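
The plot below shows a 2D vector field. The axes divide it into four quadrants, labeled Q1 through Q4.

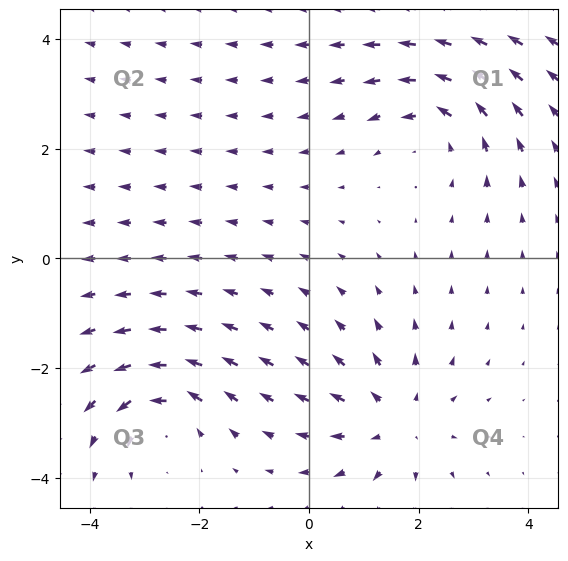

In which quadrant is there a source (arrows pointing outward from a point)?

The source sits at approximately (1.6, -3.0), which lies in quadrant Q4. The divergence there is about +3, positive as expected for a source.

Q4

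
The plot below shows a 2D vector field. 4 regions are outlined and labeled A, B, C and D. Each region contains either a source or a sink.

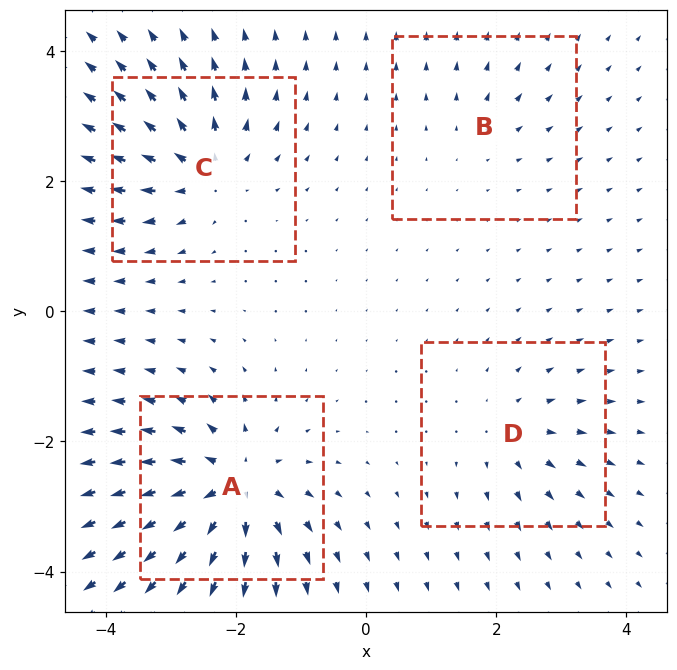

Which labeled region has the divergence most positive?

A

Divergence at each region's feature centre — A: about +9, B: about +2, C: about +7, D: about +4. Region A is most positive.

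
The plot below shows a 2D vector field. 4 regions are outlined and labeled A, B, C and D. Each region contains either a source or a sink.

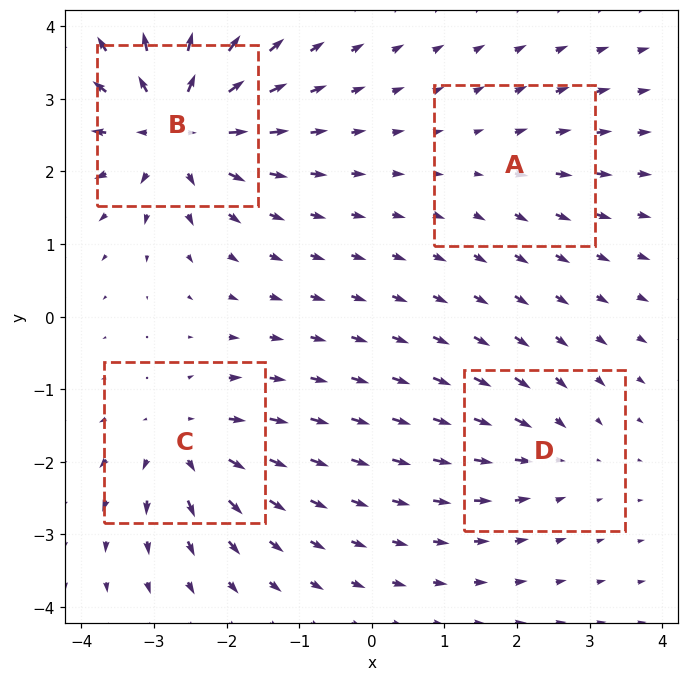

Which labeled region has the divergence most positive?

B

Divergence at each region's feature centre — A: about +2, B: about +9, C: about +6, D: about -4. Region B is most positive.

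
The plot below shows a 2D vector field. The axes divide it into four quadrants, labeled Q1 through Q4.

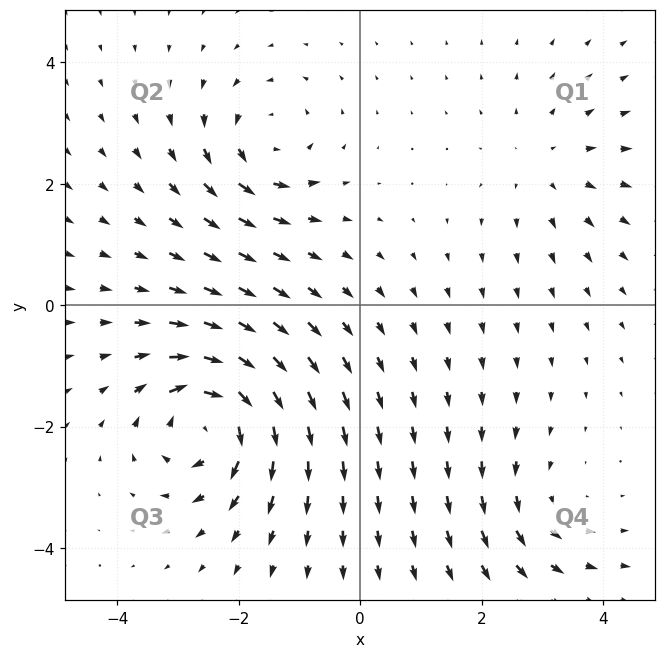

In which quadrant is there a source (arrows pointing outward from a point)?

The source sits at approximately (3.1, 2.3), which lies in quadrant Q1. The divergence there is about +2, positive as expected for a source.

Q1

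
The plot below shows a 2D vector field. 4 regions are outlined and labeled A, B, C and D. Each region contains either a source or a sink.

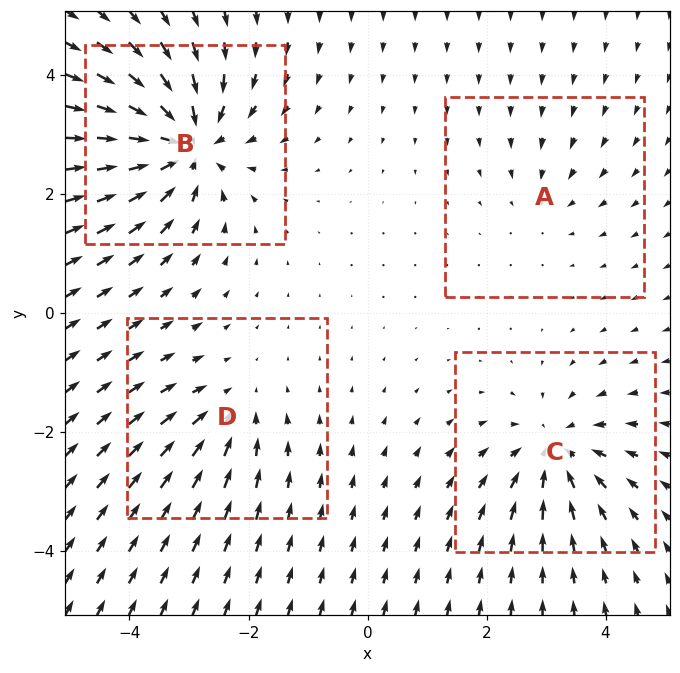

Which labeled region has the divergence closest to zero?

A

Divergence at each region's feature centre — A: about -2, B: about -8, C: about -5, D: about -4. Region A is closest to zero.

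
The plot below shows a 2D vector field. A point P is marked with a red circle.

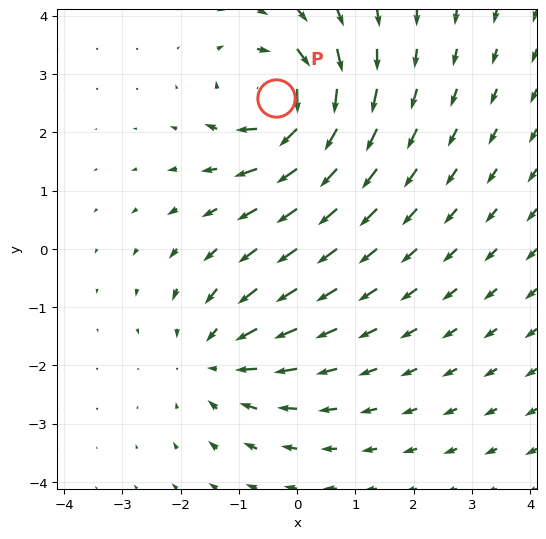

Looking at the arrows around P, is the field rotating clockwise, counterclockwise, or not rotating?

clockwise

Near P at (-0.4, 2.6) the arrows circulate clockwise. The curl (z-component) there is about -6; negative curl means clockwise rotation.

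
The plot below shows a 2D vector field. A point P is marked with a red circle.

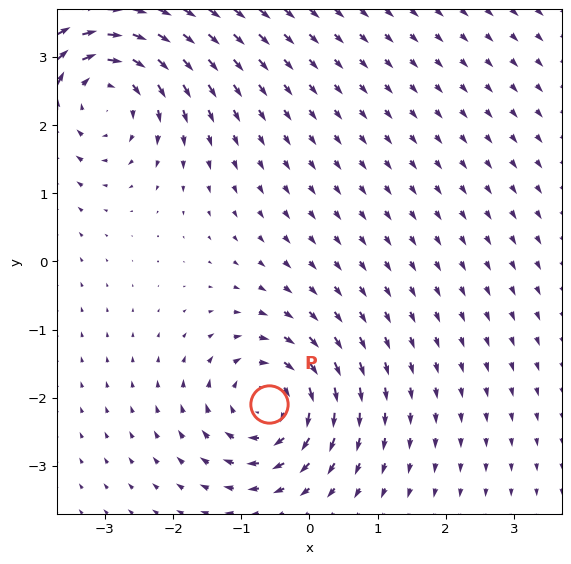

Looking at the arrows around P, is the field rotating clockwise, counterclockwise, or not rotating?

clockwise

Near P at (-0.6, -2.1) the arrows circulate clockwise. The curl (z-component) there is about -4; negative curl means clockwise rotation.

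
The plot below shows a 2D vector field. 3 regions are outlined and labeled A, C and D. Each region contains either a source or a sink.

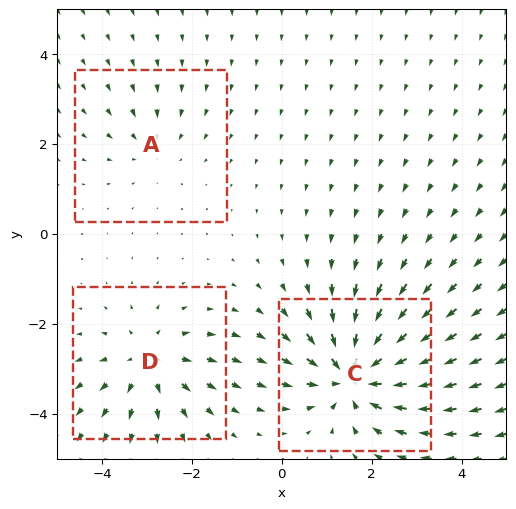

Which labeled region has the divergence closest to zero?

A

Divergence at each region's feature centre — A: about -2, C: about -6, D: about +4. Region A is closest to zero.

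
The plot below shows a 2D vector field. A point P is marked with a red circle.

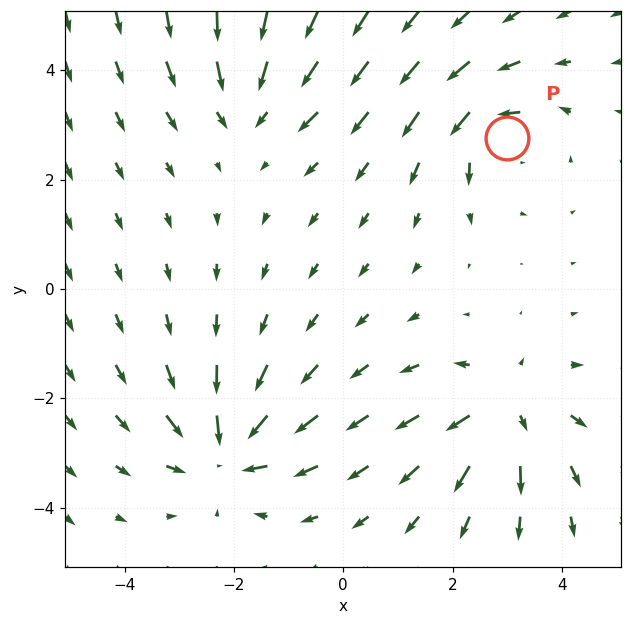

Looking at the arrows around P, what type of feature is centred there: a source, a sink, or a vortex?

vortex

At P (3.0, 2.8) the arrows circulate counterclockwise. Divergence ≈0, curl about +4 — near-zero divergence with nonzero curl is a vortex.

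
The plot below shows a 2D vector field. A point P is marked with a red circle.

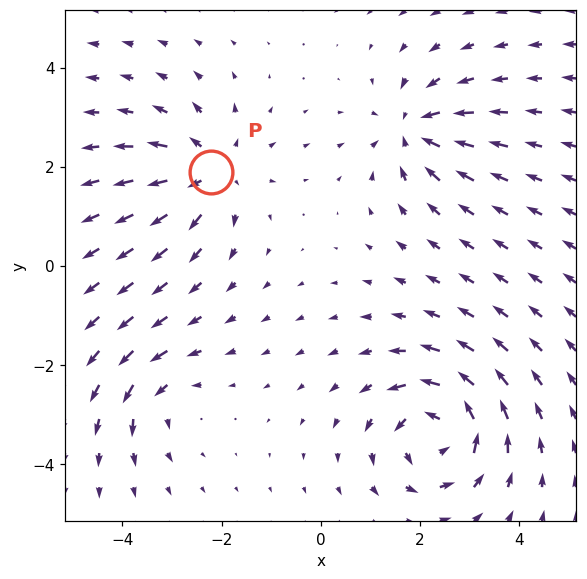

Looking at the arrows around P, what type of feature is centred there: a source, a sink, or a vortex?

At P (-2.2, 1.9) the arrows spread outward. Divergence about +4, curl ≈0 — positive divergence with near-zero curl is a source.

source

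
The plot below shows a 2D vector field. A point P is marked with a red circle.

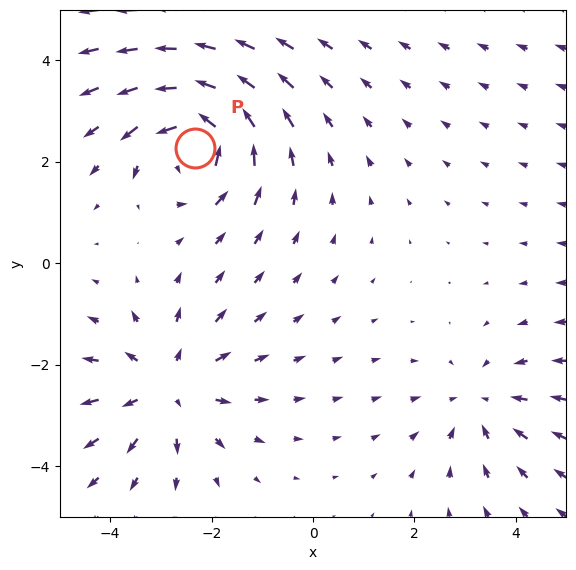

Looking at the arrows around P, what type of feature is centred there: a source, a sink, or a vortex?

vortex

At P (-2.3, 2.3) the arrows circulate counterclockwise. Divergence ≈0, curl about +5 — near-zero divergence with nonzero curl is a vortex.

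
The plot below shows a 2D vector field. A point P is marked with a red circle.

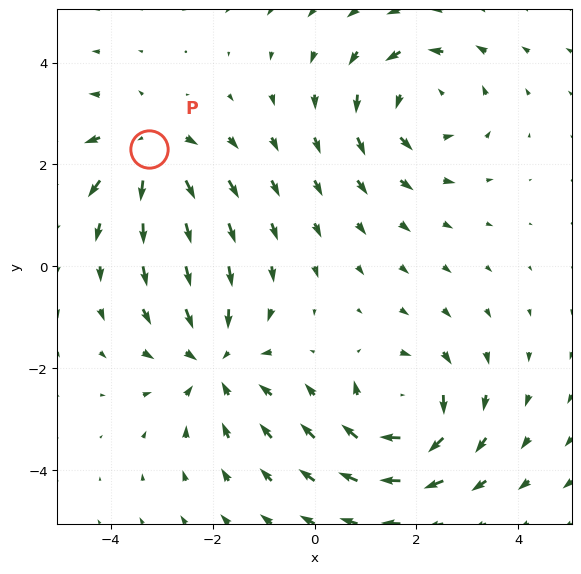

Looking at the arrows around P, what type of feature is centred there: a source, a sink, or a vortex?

At P (-3.2, 2.3) the arrows spread outward. Divergence about +4, curl ≈0 — positive divergence with near-zero curl is a source.

source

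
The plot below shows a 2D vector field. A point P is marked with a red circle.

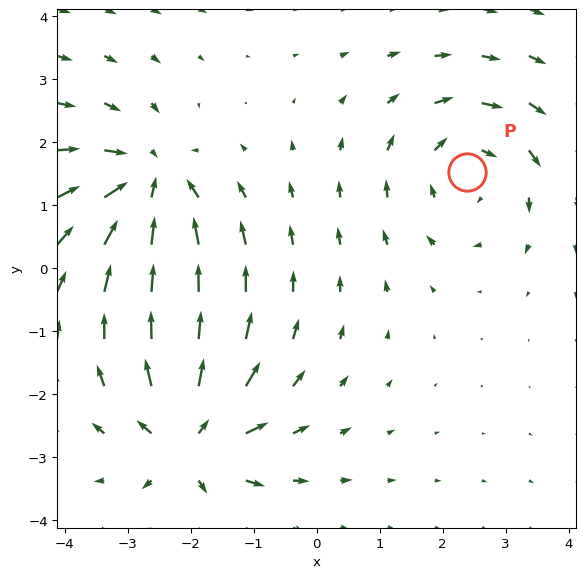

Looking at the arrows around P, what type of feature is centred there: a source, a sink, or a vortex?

At P (2.4, 1.5) the arrows circulate clockwise. Divergence ≈0, curl about -4 — near-zero divergence with nonzero curl is a vortex.

vortex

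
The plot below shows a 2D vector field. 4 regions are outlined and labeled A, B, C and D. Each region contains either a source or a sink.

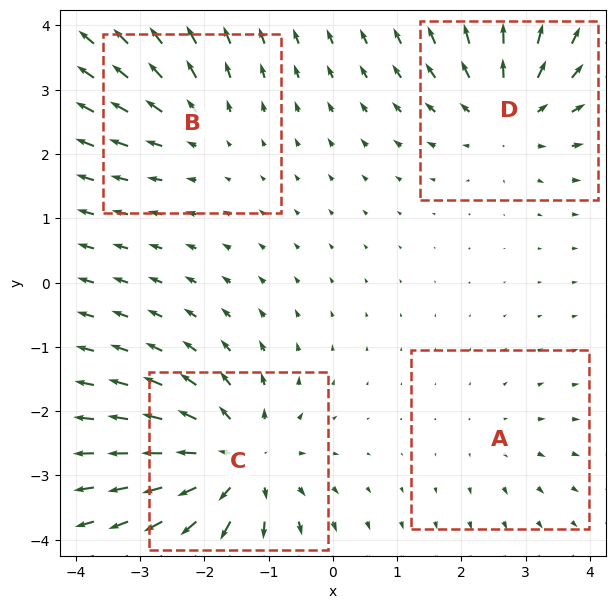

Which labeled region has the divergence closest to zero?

Divergence at each region's feature centre — A: about +2, B: about +3, C: about +7, D: about +5. Region A is closest to zero.

A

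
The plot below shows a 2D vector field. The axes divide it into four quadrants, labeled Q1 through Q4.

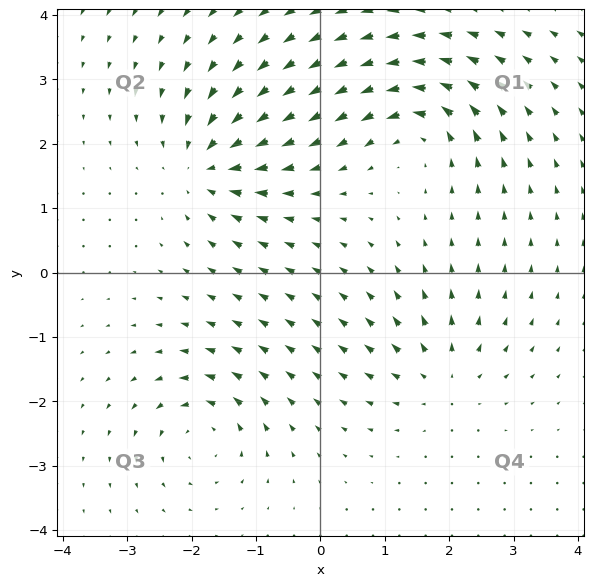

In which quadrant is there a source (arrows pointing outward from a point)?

The source sits at approximately (1.9, -1.6), which lies in quadrant Q4. The divergence there is about +5, positive as expected for a source.

Q4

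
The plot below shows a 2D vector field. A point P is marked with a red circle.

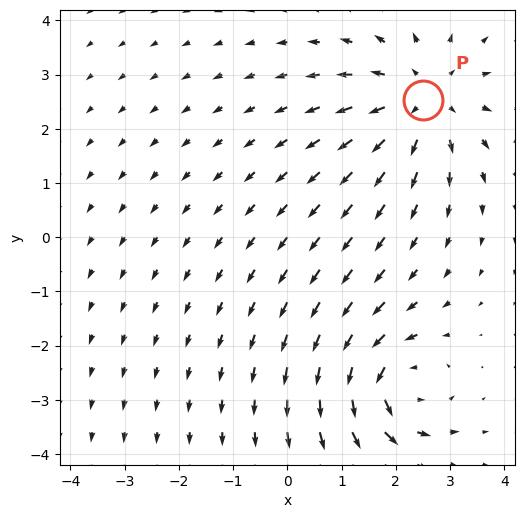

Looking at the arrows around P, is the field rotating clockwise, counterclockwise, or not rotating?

Near P at (2.5, 2.5) the arrows show no circulation. The curl there is ≈0.

not rotating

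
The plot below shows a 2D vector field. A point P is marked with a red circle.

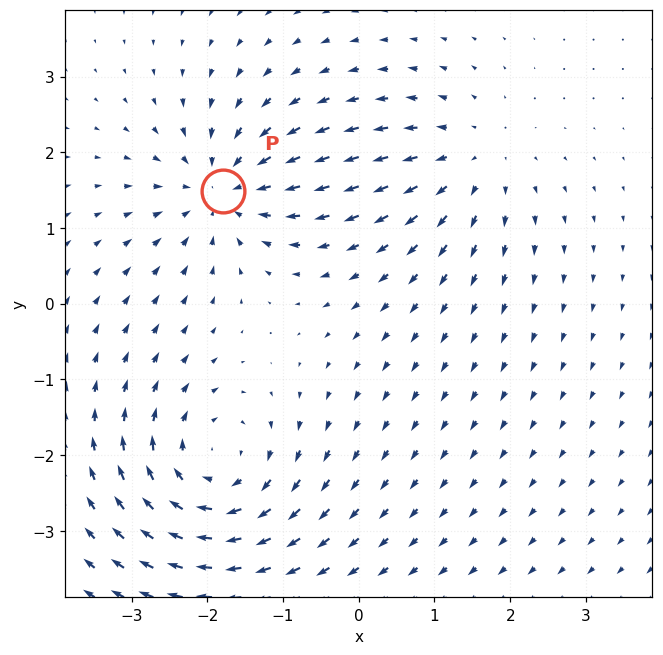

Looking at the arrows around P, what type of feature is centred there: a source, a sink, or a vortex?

At P (-1.8, 1.5) the arrows converge inward. Divergence about -5, curl ≈0 — negative divergence with near-zero curl is a sink.

sink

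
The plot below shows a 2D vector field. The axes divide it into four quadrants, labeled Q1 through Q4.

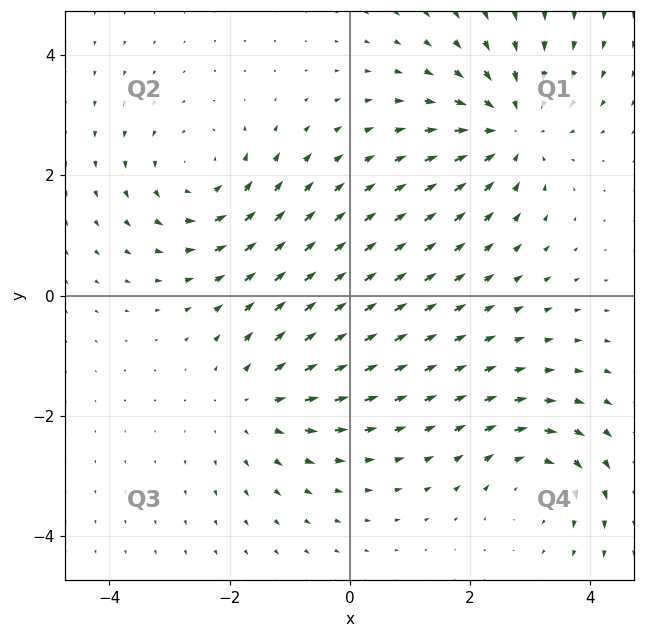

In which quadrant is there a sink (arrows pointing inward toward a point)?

The sink sits at approximately (2.7, 2.8), which lies in quadrant Q1. The divergence there is about -4, negative as expected for a sink.

Q1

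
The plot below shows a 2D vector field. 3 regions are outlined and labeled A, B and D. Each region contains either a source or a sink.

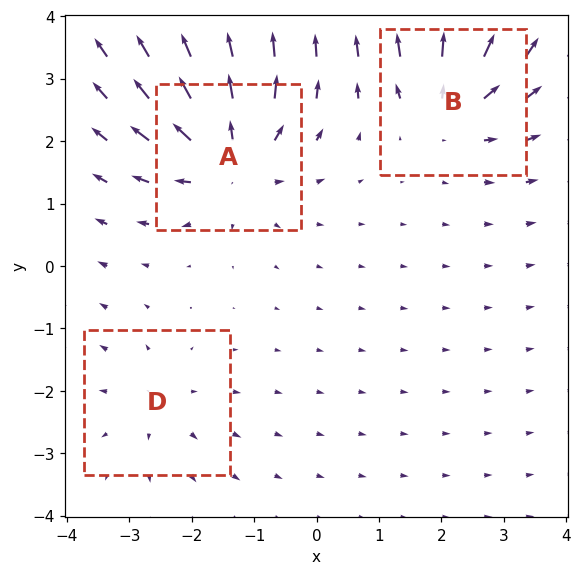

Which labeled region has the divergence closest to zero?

D

Divergence at each region's feature centre — A: about +6, B: about +4, D: about +3. Region D is closest to zero.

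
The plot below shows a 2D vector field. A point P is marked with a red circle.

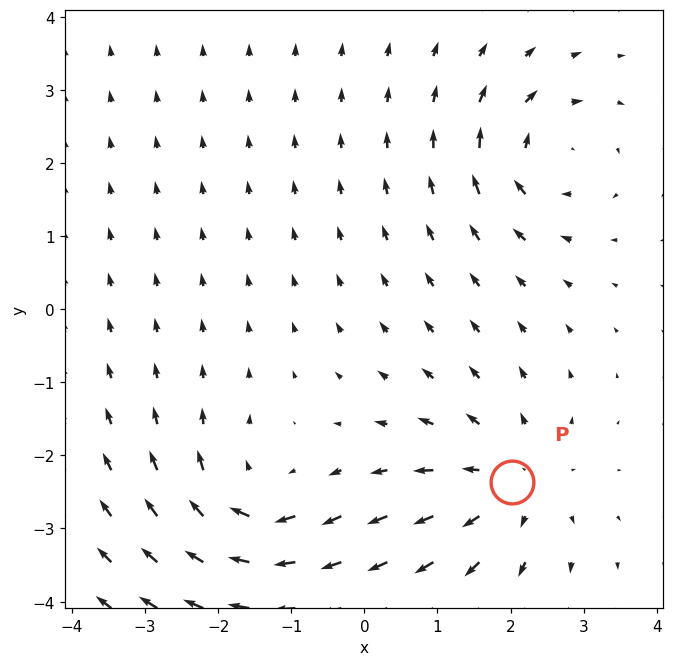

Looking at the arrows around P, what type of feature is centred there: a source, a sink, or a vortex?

source

At P (2.0, -2.4) the arrows spread outward. Divergence about +4, curl ≈0 — positive divergence with near-zero curl is a source.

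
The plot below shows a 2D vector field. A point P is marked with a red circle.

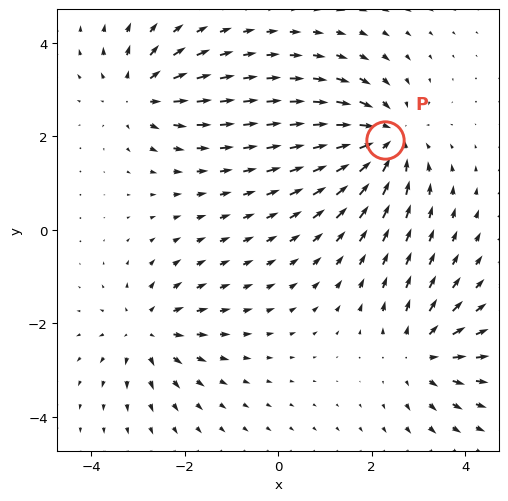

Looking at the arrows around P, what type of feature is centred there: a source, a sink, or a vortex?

At P (2.3, 1.9) the arrows converge inward. Divergence about -5, curl ≈0 — negative divergence with near-zero curl is a sink.

sink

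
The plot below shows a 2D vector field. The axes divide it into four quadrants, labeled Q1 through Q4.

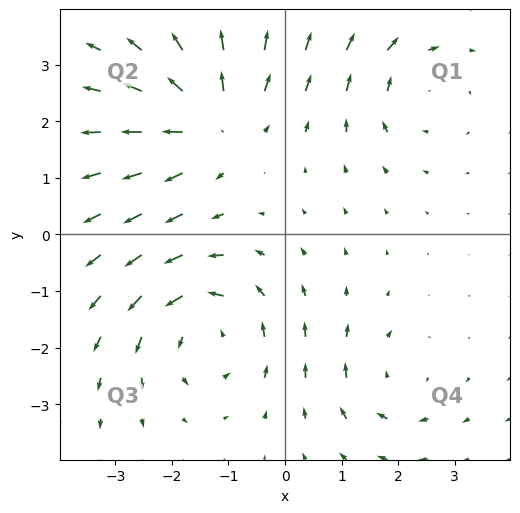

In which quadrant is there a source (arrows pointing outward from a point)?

Q2

The source sits at approximately (-1.3, 2.0), which lies in quadrant Q2. The divergence there is about +5, positive as expected for a source.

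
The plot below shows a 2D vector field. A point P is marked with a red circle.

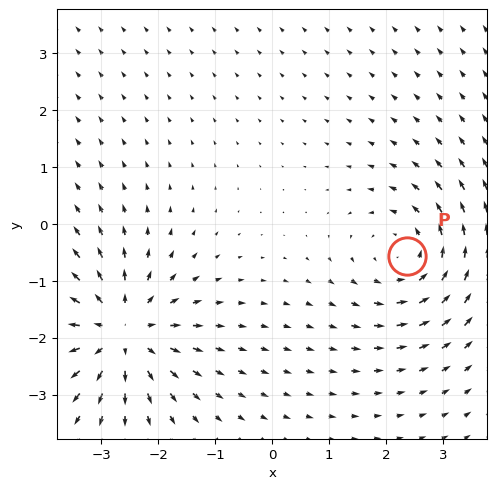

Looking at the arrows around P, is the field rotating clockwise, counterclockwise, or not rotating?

counterclockwise

Near P at (2.4, -0.6) the arrows circulate counterclockwise. The curl (z-component) there is about +4; positive curl means counterclockwise rotation.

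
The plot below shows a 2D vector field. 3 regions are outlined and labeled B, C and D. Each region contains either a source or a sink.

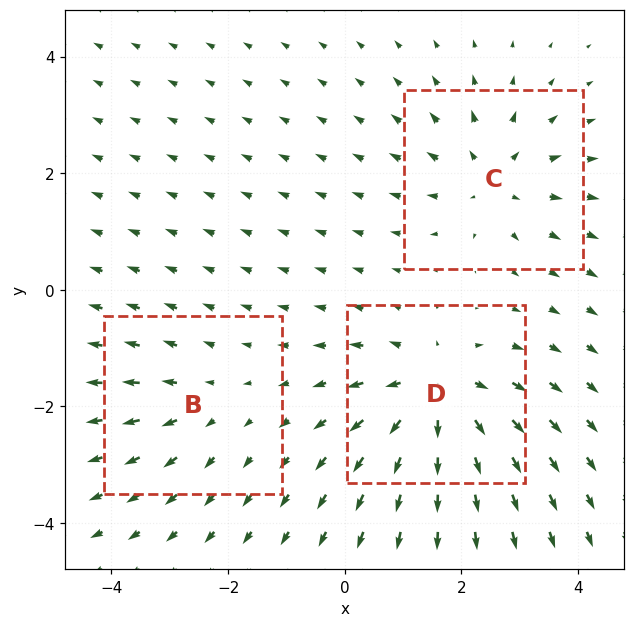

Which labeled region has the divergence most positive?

Divergence at each region's feature centre — B: about +2, C: about +3, D: about +5. Region D is most positive.

D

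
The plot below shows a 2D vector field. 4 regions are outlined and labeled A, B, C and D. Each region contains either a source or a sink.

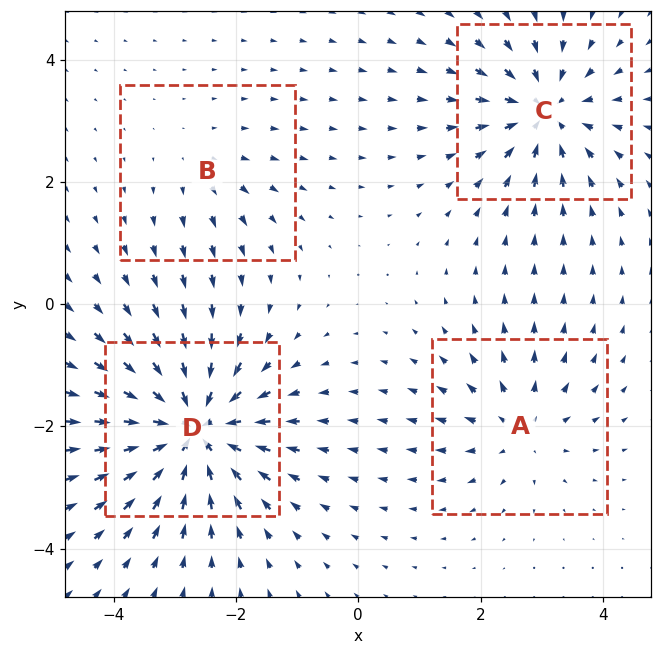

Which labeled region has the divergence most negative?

D

Divergence at each region's feature centre — A: about +4, B: about +2, C: about -5, D: about -8. Region D is most negative.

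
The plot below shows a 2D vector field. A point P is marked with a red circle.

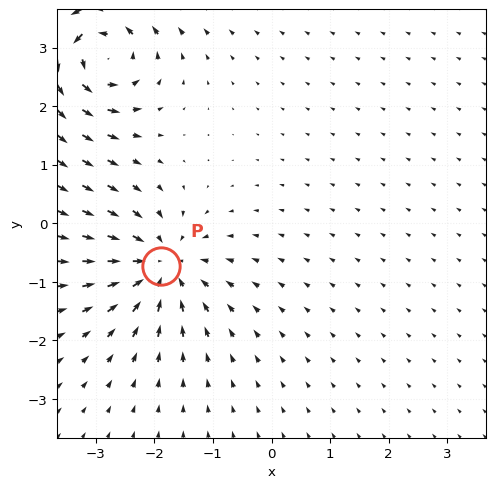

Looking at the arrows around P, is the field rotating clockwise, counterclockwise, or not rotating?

not rotating

Near P at (-1.9, -0.7) the arrows show no circulation. The curl there is ≈0.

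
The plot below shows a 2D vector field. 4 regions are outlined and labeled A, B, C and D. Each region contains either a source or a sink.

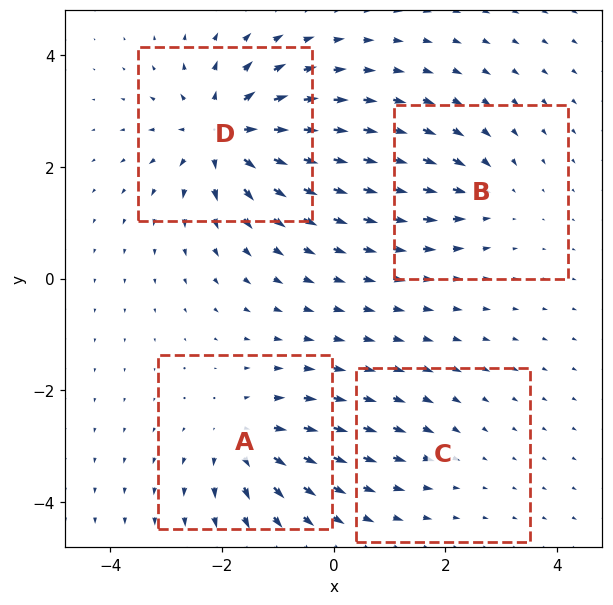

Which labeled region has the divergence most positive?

Divergence at each region's feature centre — A: about +5, B: about -4, C: about -2, D: about +8. Region D is most positive.

D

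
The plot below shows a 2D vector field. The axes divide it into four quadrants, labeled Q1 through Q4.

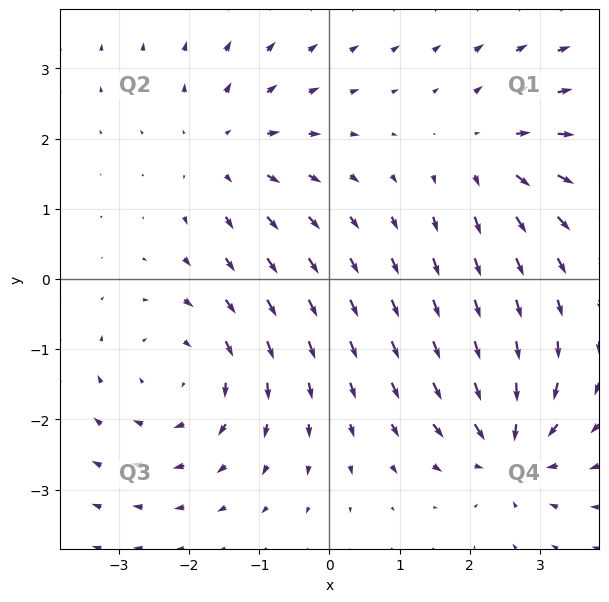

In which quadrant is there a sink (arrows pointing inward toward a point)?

The sink sits at approximately (2.6, -2.4), which lies in quadrant Q4. The divergence there is about -5, negative as expected for a sink.

Q4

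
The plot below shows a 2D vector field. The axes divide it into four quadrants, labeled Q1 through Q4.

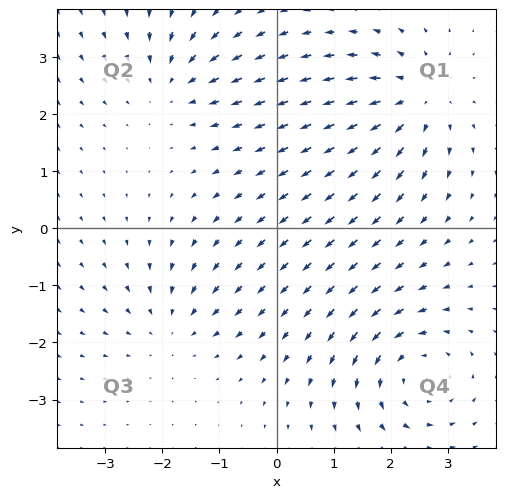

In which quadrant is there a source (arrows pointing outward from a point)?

Q1

The source sits at approximately (2.5, 2.3), which lies in quadrant Q1. The divergence there is about +4, positive as expected for a source.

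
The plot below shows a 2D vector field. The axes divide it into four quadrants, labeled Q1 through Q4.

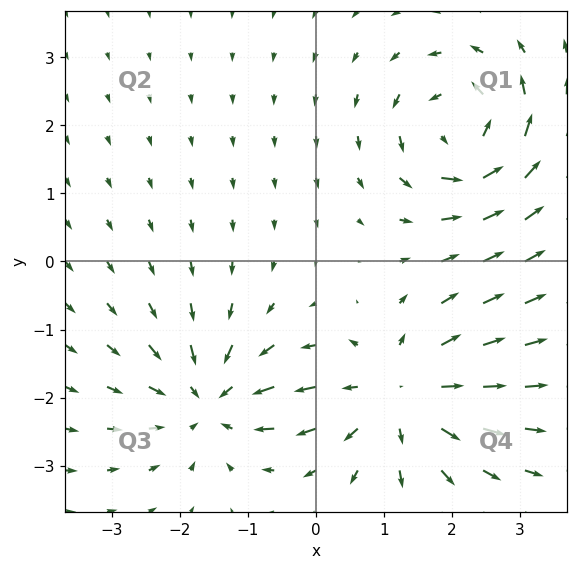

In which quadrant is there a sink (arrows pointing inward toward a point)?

The sink sits at approximately (-1.5, -2.0), which lies in quadrant Q3. The divergence there is about -3, negative as expected for a sink.

Q3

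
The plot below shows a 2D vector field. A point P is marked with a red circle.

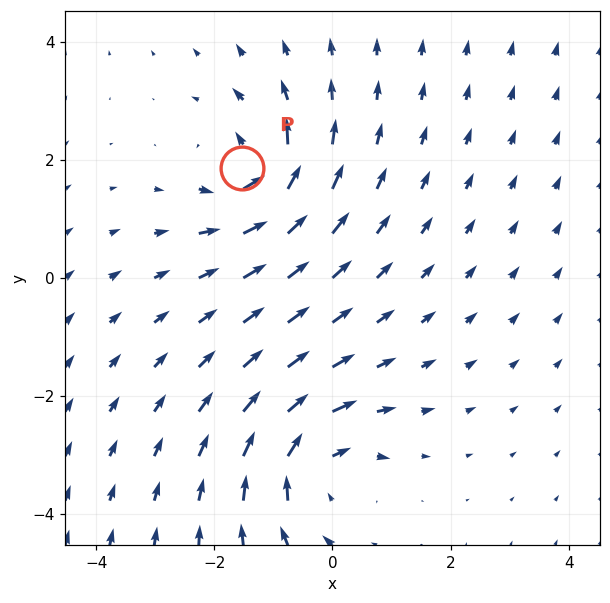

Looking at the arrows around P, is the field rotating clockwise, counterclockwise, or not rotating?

Near P at (-1.5, 1.9) the arrows circulate counterclockwise. The curl (z-component) there is about +4; positive curl means counterclockwise rotation.

counterclockwise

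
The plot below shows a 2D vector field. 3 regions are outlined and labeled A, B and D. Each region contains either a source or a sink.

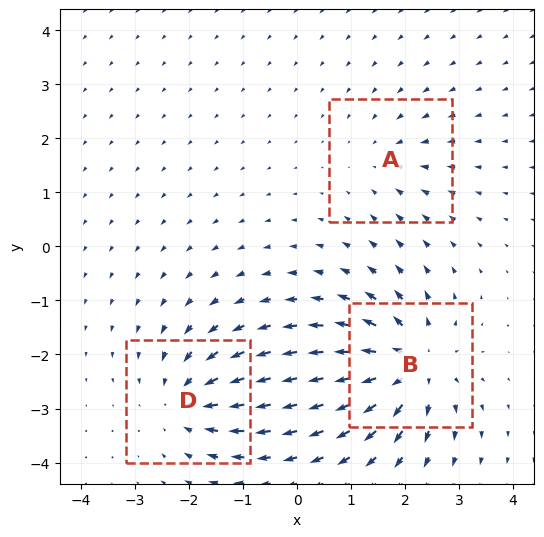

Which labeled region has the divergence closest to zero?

A

Divergence at each region's feature centre — A: about -2, B: about +5, D: about -4. Region A is closest to zero.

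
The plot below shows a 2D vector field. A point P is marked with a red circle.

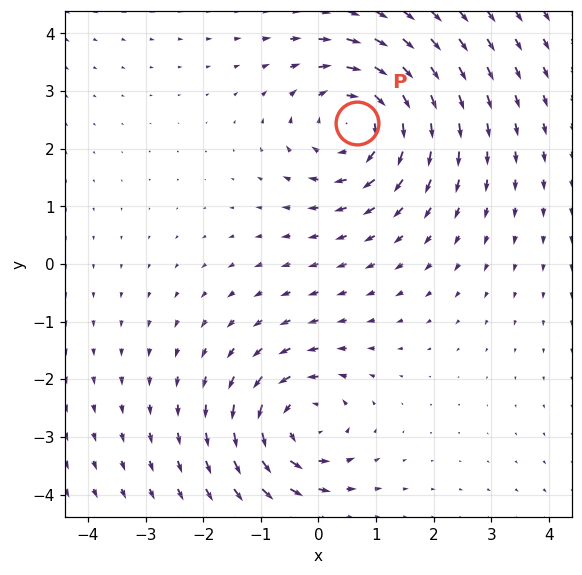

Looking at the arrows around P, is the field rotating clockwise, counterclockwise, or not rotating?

clockwise

Near P at (0.7, 2.4) the arrows circulate clockwise. The curl (z-component) there is about -4; negative curl means clockwise rotation.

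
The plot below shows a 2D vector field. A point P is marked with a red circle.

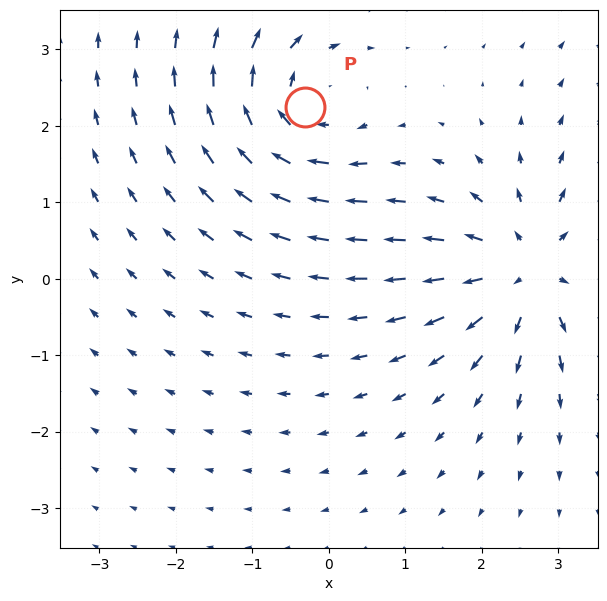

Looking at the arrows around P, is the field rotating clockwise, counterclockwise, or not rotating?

Near P at (-0.3, 2.2) the arrows circulate clockwise. The curl (z-component) there is about -5; negative curl means clockwise rotation.

clockwise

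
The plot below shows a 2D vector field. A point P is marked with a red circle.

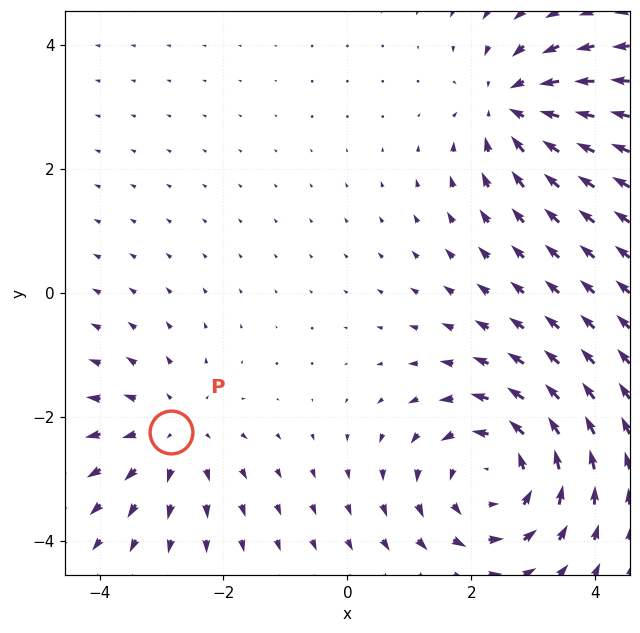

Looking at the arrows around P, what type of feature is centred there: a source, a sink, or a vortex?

At P (-2.8, -2.2) the arrows spread outward. Divergence about +3, curl ≈0 — positive divergence with near-zero curl is a source.

source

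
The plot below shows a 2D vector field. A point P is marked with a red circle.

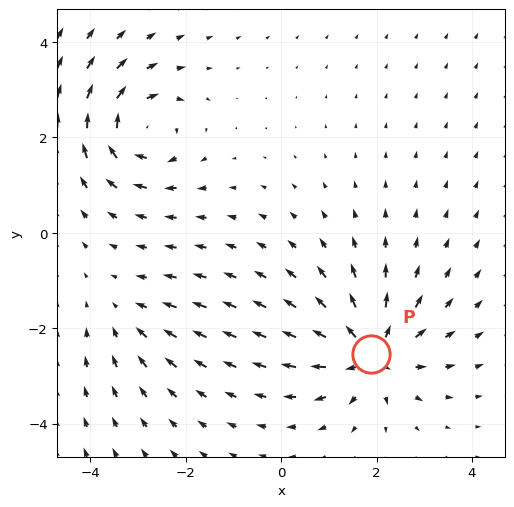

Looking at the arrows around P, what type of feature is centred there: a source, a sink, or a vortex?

source

At P (1.9, -2.5) the arrows spread outward. Divergence about +6, curl ≈0 — positive divergence with near-zero curl is a source.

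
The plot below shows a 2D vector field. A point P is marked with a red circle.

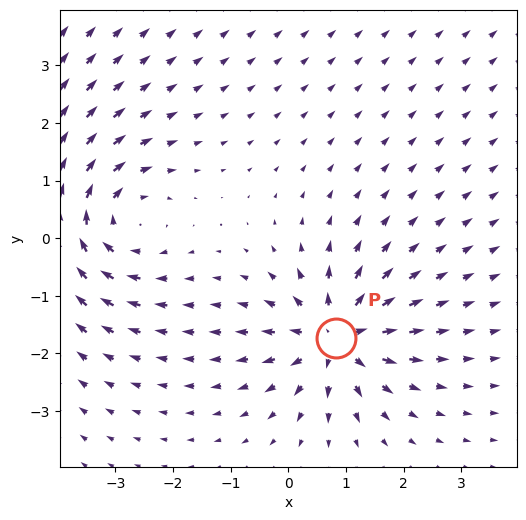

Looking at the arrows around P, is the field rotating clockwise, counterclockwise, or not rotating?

not rotating

Near P at (0.8, -1.7) the arrows show no circulation. The curl there is ≈0.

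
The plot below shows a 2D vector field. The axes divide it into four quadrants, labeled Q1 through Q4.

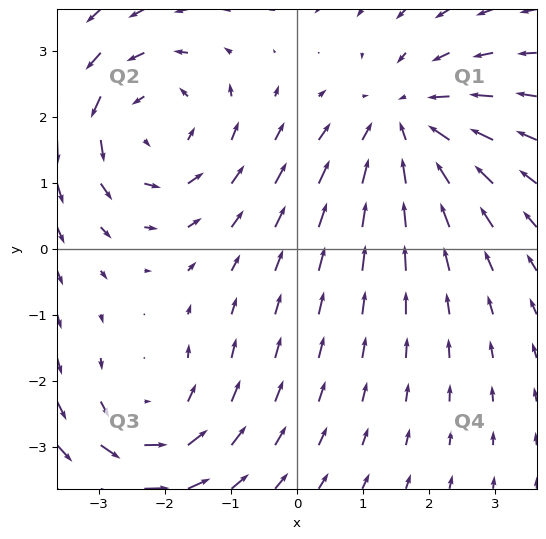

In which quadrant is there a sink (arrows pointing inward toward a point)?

Q1

The sink sits at approximately (1.6, 1.9), which lies in quadrant Q1. The divergence there is about -4, negative as expected for a sink.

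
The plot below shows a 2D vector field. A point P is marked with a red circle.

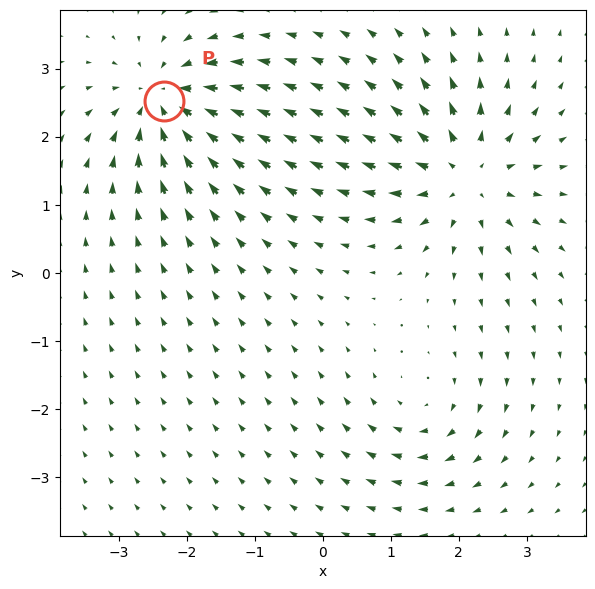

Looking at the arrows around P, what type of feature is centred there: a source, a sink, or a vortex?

sink

At P (-2.3, 2.5) the arrows converge inward. Divergence about -6, curl ≈0 — negative divergence with near-zero curl is a sink.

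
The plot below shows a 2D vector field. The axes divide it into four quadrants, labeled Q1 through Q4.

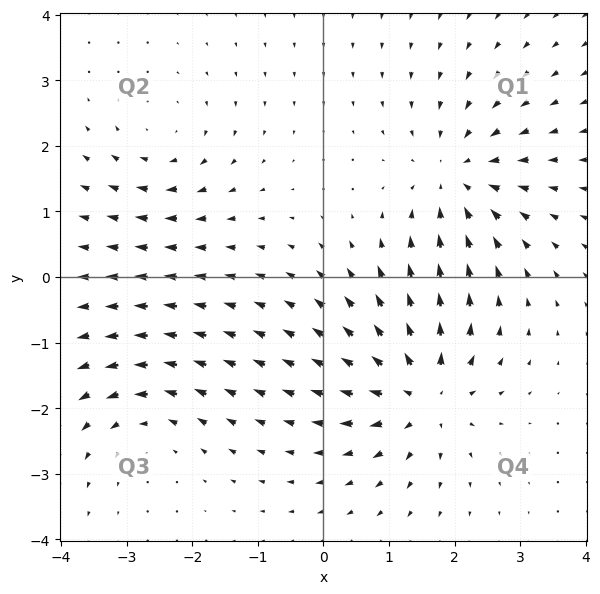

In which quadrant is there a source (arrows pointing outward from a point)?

The source sits at approximately (1.5, -1.8), which lies in quadrant Q4. The divergence there is about +7, positive as expected for a source.

Q4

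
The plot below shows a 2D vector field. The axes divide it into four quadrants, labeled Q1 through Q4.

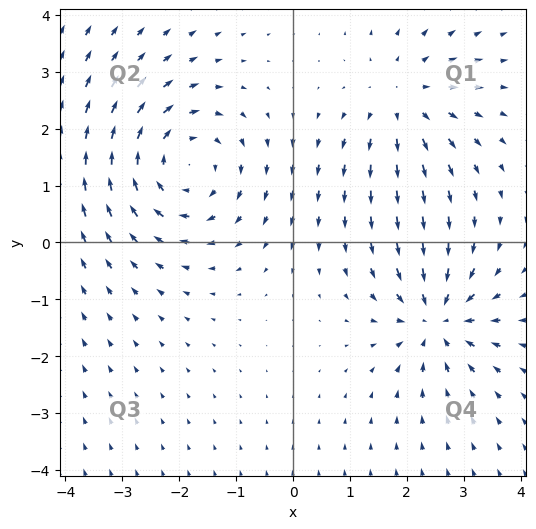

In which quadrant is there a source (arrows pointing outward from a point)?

The source sits at approximately (1.9, 2.5), which lies in quadrant Q1. The divergence there is about +3, positive as expected for a source.

Q1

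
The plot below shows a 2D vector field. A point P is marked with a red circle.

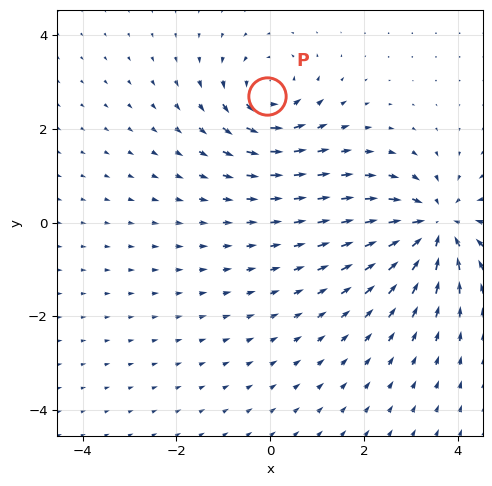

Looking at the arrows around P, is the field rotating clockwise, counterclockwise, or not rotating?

Near P at (-0.1, 2.7) the arrows circulate counterclockwise. The curl (z-component) there is about +4; positive curl means counterclockwise rotation.

counterclockwise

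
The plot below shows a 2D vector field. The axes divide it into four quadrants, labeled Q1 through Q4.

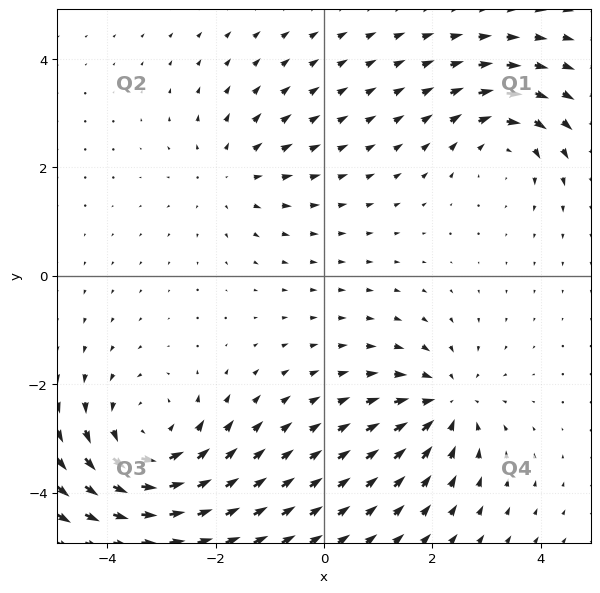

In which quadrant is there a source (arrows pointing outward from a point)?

Q2

The source sits at approximately (-1.7, 1.9), which lies in quadrant Q2. The divergence there is about +2, positive as expected for a source.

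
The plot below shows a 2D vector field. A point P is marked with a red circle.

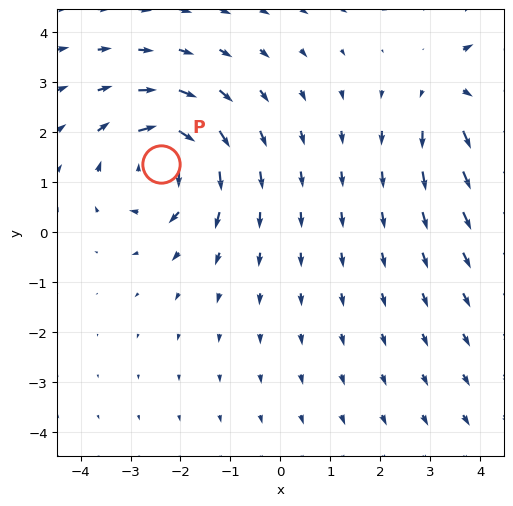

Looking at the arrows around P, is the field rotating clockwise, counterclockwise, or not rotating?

Near P at (-2.4, 1.4) the arrows circulate clockwise. The curl (z-component) there is about -5; negative curl means clockwise rotation.

clockwise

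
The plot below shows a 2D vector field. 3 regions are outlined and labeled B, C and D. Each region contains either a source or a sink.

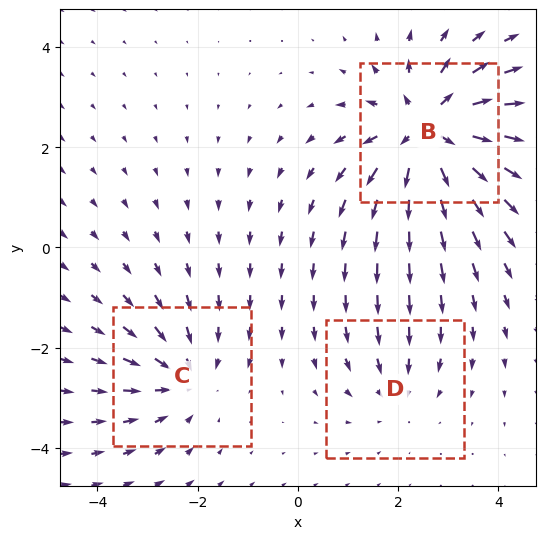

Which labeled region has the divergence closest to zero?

D

Divergence at each region's feature centre — B: about +5, C: about -3, D: about -2. Region D is closest to zero.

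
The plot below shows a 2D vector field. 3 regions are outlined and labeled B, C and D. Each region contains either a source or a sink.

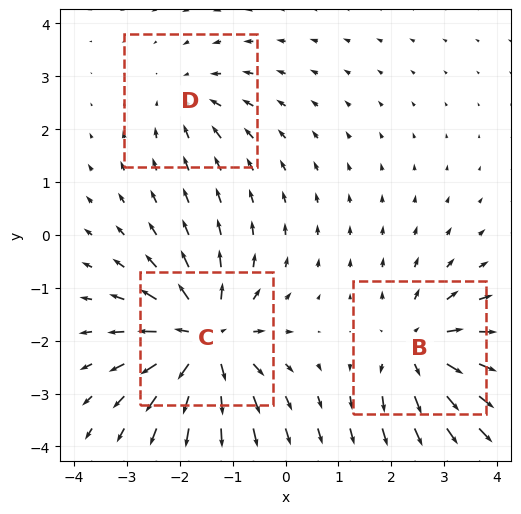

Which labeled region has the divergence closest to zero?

D

Divergence at each region's feature centre — B: about +4, C: about +6, D: about -2. Region D is closest to zero.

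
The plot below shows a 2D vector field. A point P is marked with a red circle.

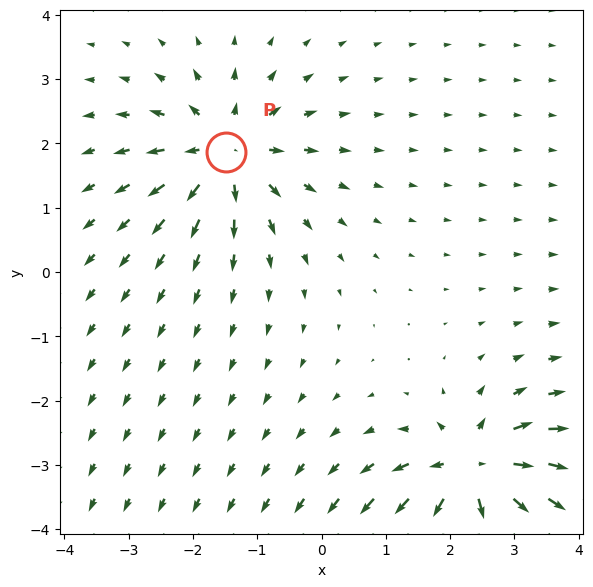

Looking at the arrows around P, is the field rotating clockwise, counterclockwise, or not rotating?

not rotating

Near P at (-1.5, 1.9) the arrows show no circulation. The curl there is ≈0.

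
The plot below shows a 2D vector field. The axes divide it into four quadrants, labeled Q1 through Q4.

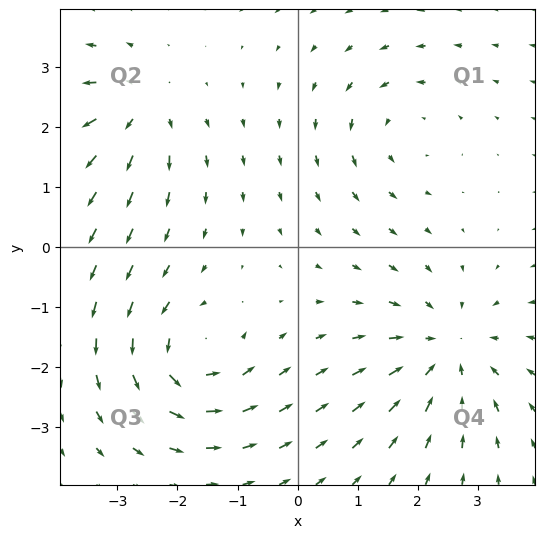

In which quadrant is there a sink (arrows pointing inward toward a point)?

Q4

The sink sits at approximately (2.5, -1.7), which lies in quadrant Q4. The divergence there is about -4, negative as expected for a sink.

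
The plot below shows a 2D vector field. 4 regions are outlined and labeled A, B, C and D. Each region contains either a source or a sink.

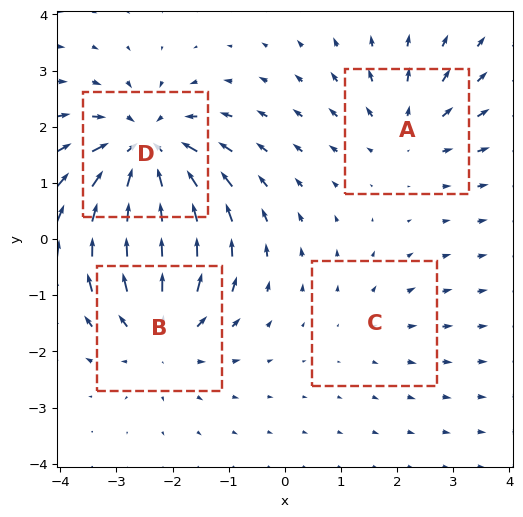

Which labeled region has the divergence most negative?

Divergence at each region's feature centre — A: about +3, B: about +5, C: about +2, D: about -7. Region D is most negative.

D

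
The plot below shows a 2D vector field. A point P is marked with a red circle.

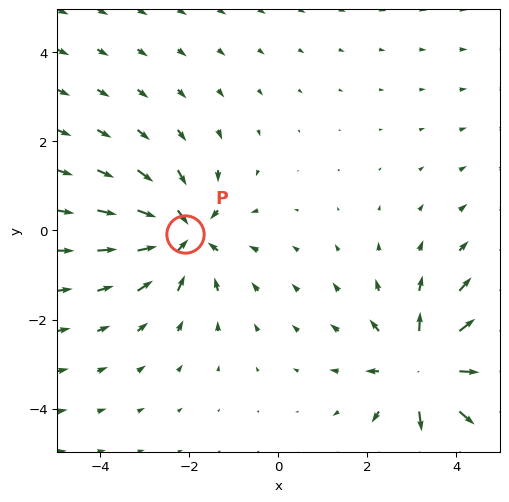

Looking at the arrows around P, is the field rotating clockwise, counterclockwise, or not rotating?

not rotating

Near P at (-2.1, -0.1) the arrows show no circulation. The curl there is ≈0.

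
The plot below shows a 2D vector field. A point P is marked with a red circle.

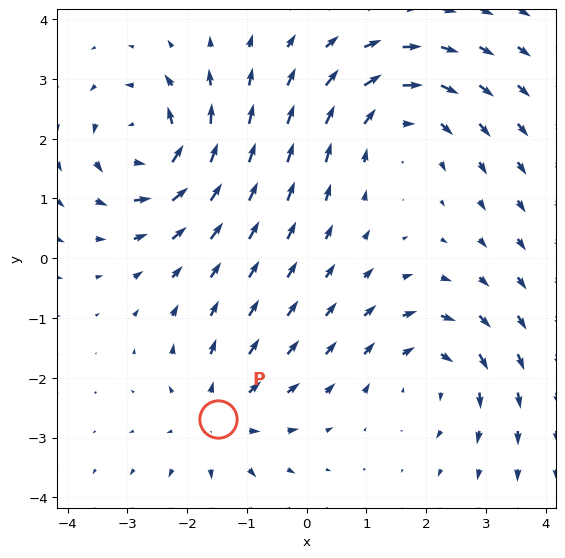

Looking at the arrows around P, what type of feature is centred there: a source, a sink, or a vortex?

At P (-1.5, -2.7) the arrows spread outward. Divergence about +3, curl ≈0 — positive divergence with near-zero curl is a source.

source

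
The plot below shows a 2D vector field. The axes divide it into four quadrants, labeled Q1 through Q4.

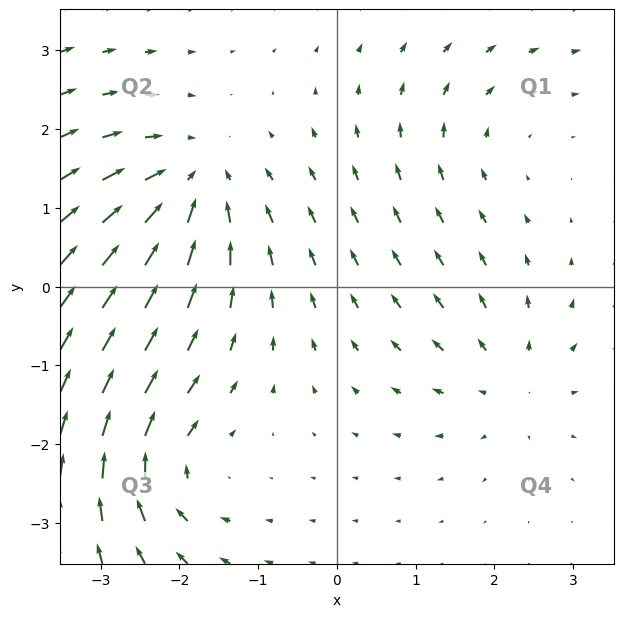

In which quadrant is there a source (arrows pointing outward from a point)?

The source sits at approximately (2.2, -1.2), which lies in quadrant Q4. The divergence there is about +3, positive as expected for a source.

Q4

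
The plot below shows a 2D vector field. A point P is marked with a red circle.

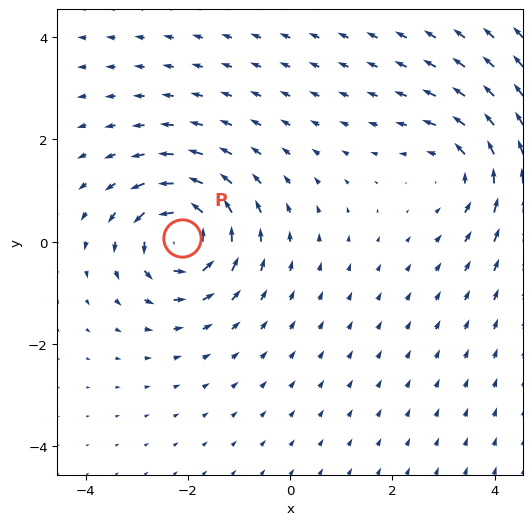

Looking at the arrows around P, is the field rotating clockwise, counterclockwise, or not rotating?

counterclockwise

Near P at (-2.1, 0.1) the arrows circulate counterclockwise. The curl (z-component) there is about +5; positive curl means counterclockwise rotation.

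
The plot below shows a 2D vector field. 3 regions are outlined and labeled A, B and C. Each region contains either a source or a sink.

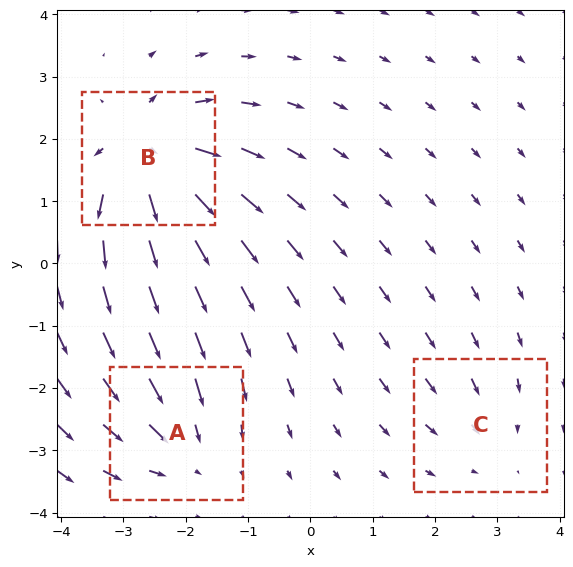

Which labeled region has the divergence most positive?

B

Divergence at each region's feature centre — A: about -3, B: about +6, C: about -2. Region B is most positive.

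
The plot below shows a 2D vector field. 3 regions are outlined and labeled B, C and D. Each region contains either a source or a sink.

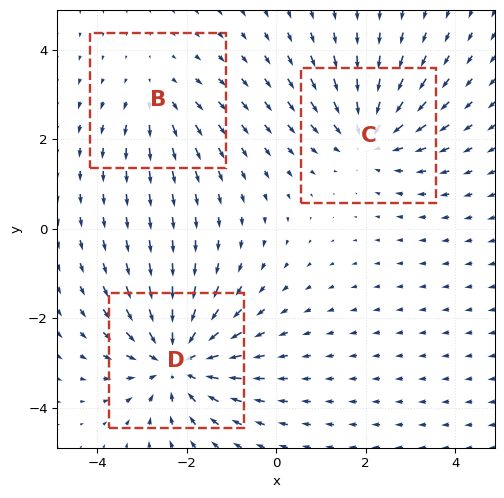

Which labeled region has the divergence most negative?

Divergence at each region's feature centre — B: about +2, C: about -3, D: about -4. Region D is most negative.

D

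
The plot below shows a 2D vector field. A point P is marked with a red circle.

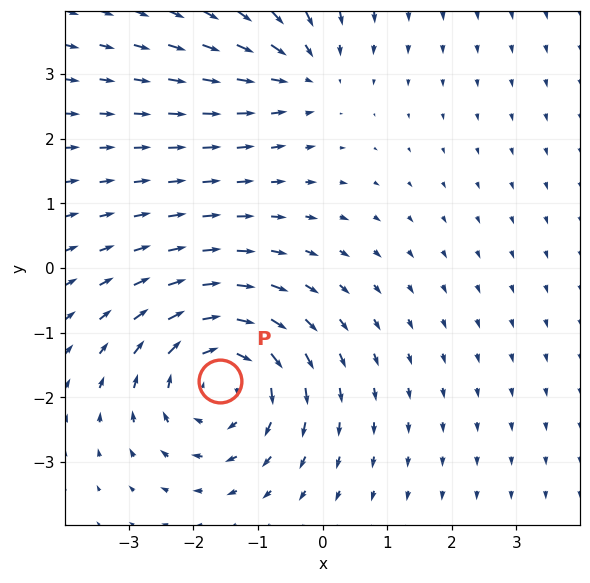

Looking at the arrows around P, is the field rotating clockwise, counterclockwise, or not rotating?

Near P at (-1.6, -1.8) the arrows circulate clockwise. The curl (z-component) there is about -5; negative curl means clockwise rotation.

clockwise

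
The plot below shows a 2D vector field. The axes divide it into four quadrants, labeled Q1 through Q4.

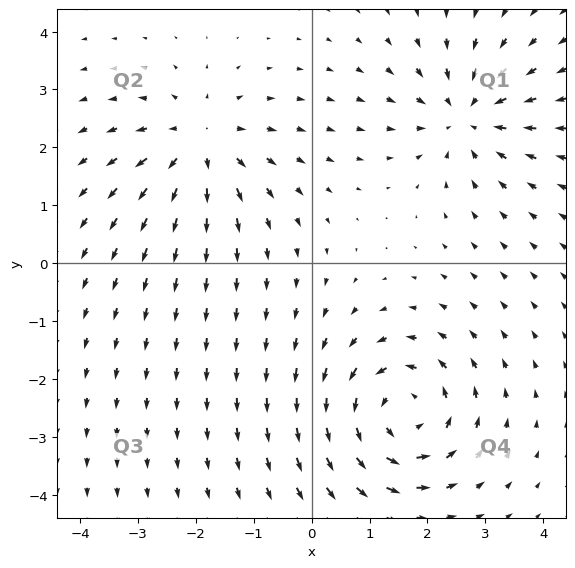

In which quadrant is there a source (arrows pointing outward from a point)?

Q2

The source sits at approximately (-1.9, 2.1), which lies in quadrant Q2. The divergence there is about +4, positive as expected for a source.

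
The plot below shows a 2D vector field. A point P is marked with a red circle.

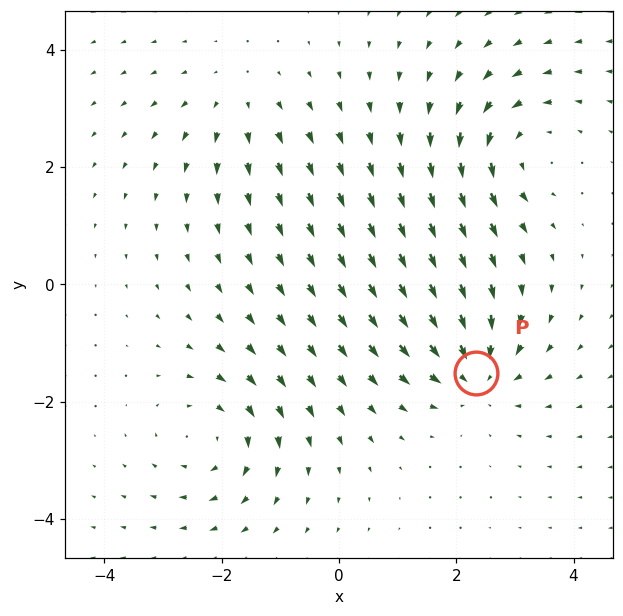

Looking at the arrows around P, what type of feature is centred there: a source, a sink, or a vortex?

At P (2.3, -1.5) the arrows converge inward. Divergence about -6, curl ≈0 — negative divergence with near-zero curl is a sink.

sink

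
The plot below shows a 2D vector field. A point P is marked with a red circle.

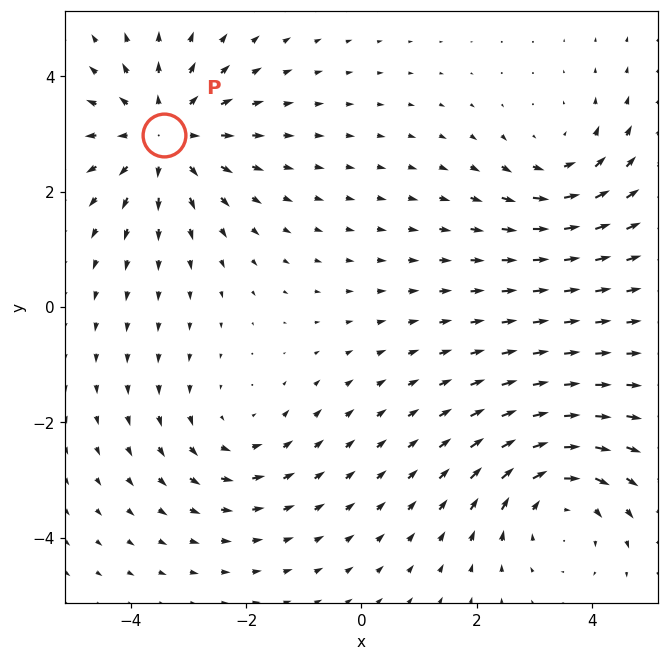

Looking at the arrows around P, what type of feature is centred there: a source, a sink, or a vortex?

source

At P (-3.4, 3.0) the arrows spread outward. Divergence about +4, curl ≈0 — positive divergence with near-zero curl is a source.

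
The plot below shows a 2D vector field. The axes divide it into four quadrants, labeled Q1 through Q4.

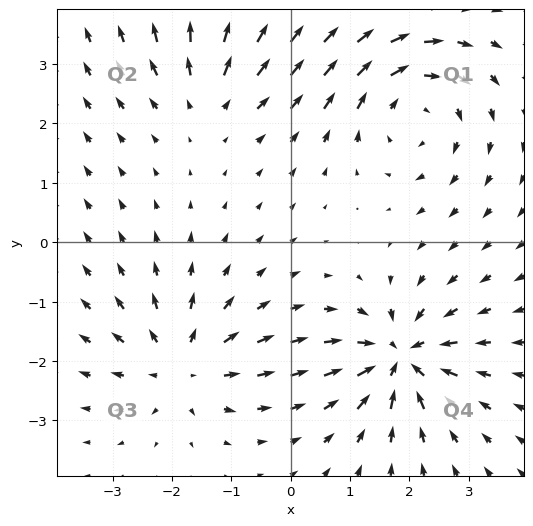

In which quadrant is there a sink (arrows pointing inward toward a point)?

Q4

The sink sits at approximately (1.8, -1.9), which lies in quadrant Q4. The divergence there is about -6, negative as expected for a sink.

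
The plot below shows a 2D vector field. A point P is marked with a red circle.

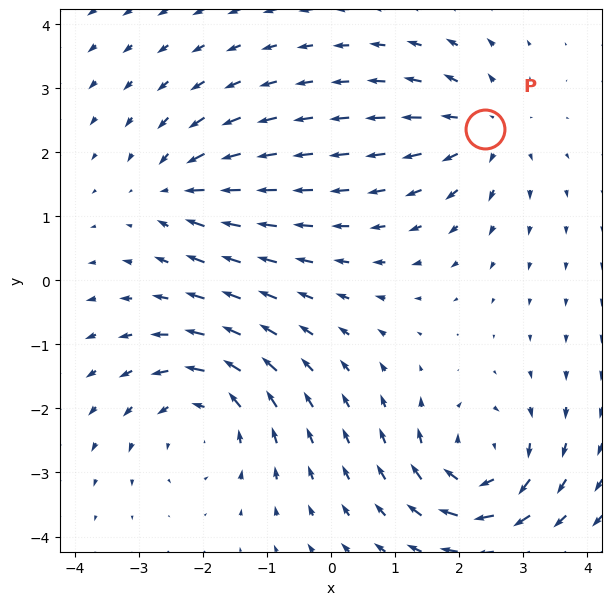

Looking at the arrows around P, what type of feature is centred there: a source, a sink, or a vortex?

source

At P (2.4, 2.4) the arrows spread outward. Divergence about +4, curl ≈0 — positive divergence with near-zero curl is a source.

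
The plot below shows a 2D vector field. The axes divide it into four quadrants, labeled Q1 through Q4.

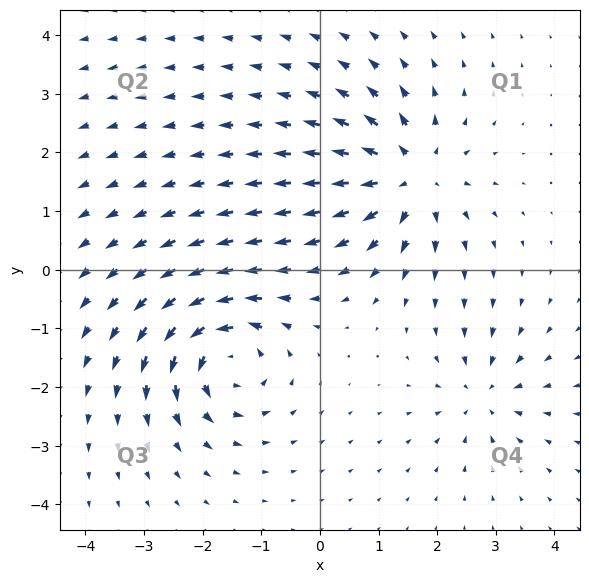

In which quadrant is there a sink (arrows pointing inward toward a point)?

The sink sits at approximately (2.8, -2.1), which lies in quadrant Q4. The divergence there is about -4, negative as expected for a sink.

Q4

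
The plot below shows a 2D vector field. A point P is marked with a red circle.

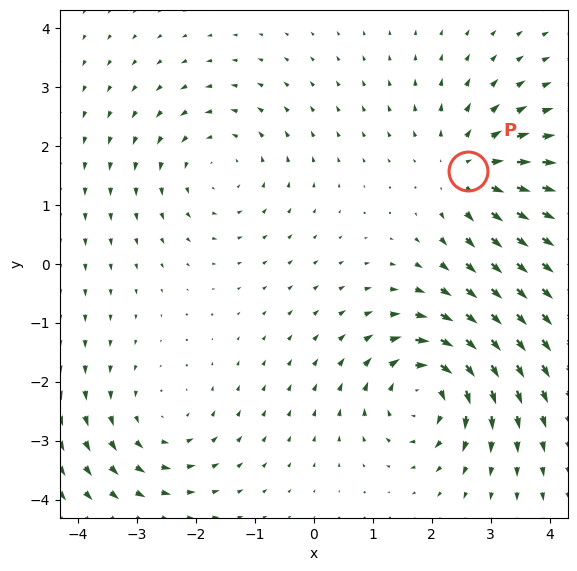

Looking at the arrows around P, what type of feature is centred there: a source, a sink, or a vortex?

source

At P (2.6, 1.6) the arrows spread outward. Divergence about +4, curl ≈0 — positive divergence with near-zero curl is a source.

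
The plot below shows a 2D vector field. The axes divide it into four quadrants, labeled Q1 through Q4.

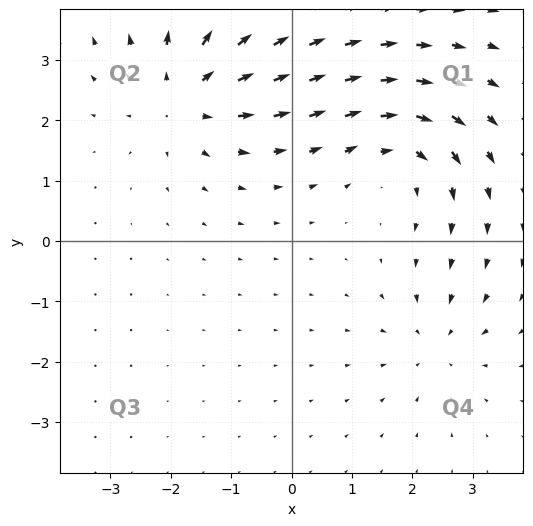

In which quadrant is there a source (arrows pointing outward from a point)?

The source sits at approximately (-1.7, 2.4), which lies in quadrant Q2. The divergence there is about +4, positive as expected for a source.

Q2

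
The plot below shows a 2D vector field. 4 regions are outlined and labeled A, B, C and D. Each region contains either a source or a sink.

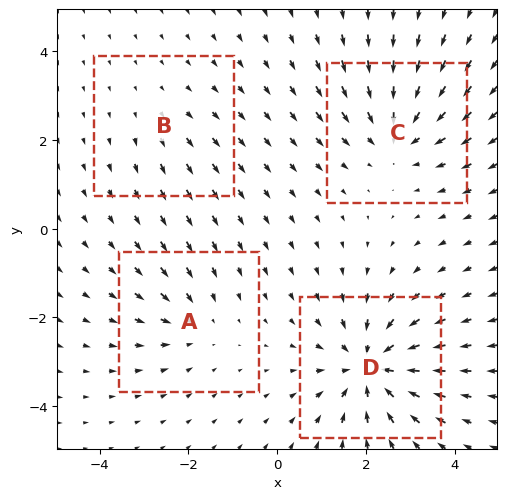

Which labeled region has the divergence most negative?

Divergence at each region's feature centre — A: about -3, B: about +2, C: about -5, D: about -7. Region D is most negative.

D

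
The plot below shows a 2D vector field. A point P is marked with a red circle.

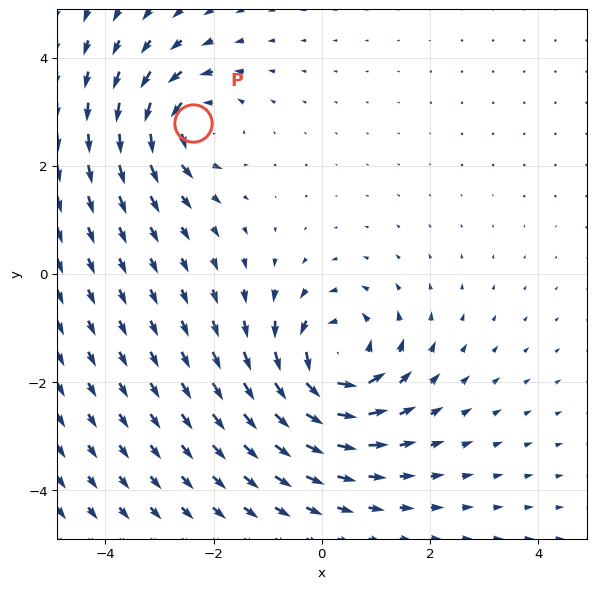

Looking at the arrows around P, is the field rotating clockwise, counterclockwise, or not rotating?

counterclockwise

Near P at (-2.4, 2.8) the arrows circulate counterclockwise. The curl (z-component) there is about +4; positive curl means counterclockwise rotation.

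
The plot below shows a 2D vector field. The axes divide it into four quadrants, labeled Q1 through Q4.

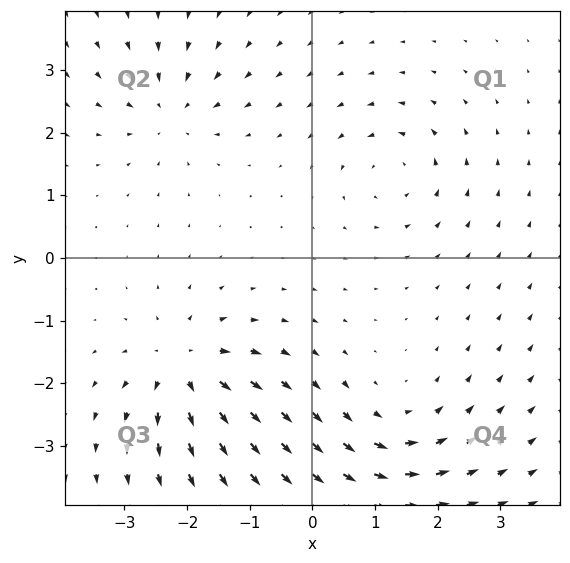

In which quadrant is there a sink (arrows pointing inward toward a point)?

Q2

The sink sits at approximately (-2.3, 2.4), which lies in quadrant Q2. The divergence there is about -5, negative as expected for a sink.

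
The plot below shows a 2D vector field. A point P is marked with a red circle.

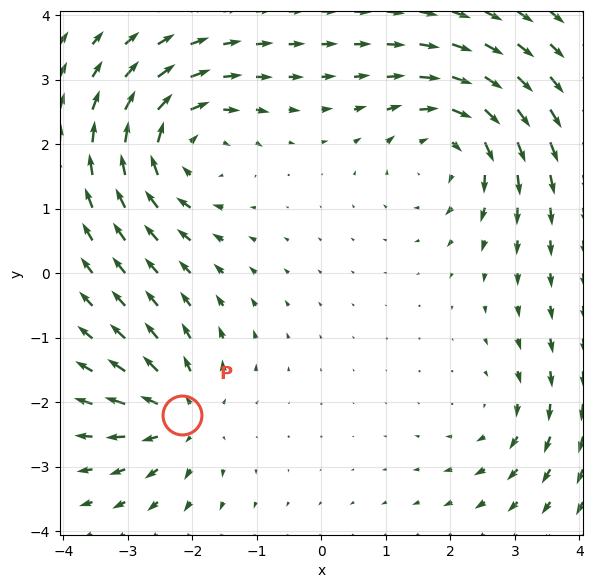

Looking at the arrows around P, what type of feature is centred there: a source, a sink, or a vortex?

source

At P (-2.2, -2.2) the arrows spread outward. Divergence about +5, curl ≈0 — positive divergence with near-zero curl is a source.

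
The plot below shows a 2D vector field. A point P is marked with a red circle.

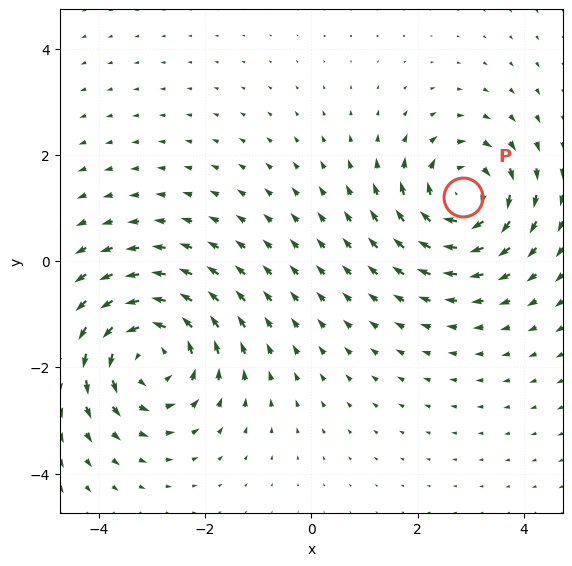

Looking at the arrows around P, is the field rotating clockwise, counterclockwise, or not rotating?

clockwise

Near P at (2.9, 1.2) the arrows circulate clockwise. The curl (z-component) there is about -5; negative curl means clockwise rotation.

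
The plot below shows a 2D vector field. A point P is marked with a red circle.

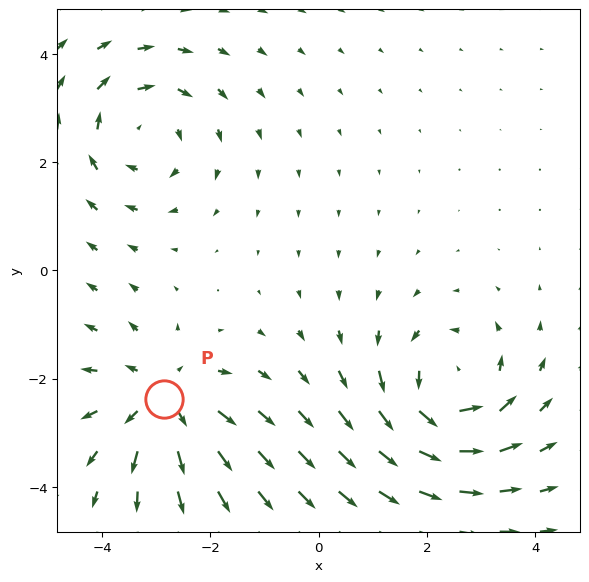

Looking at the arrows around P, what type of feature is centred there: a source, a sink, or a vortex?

At P (-2.9, -2.4) the arrows spread outward. Divergence about +4, curl ≈0 — positive divergence with near-zero curl is a source.

source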